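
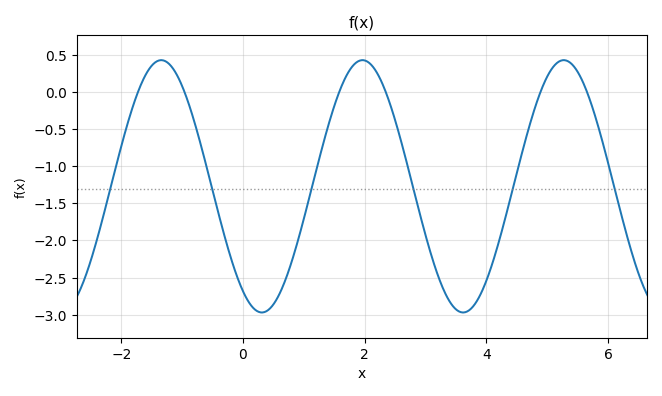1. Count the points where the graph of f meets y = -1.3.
6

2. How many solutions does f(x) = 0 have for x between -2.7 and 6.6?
6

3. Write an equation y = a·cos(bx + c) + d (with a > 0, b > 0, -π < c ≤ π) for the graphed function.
y = 1.7cos(1.9x + 2.6) - 1.27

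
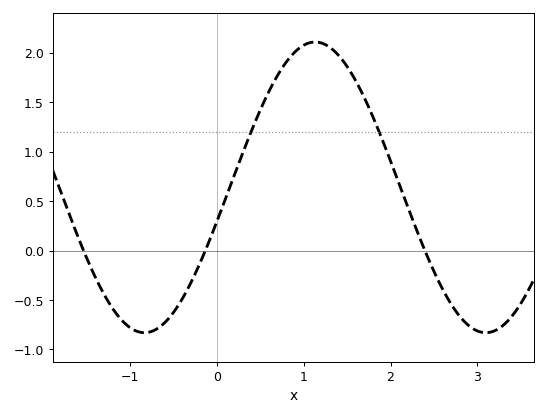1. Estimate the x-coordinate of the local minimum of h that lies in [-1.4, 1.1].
-0.831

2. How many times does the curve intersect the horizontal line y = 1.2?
2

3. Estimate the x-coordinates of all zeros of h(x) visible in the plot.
-1.53, -0.131, 2.4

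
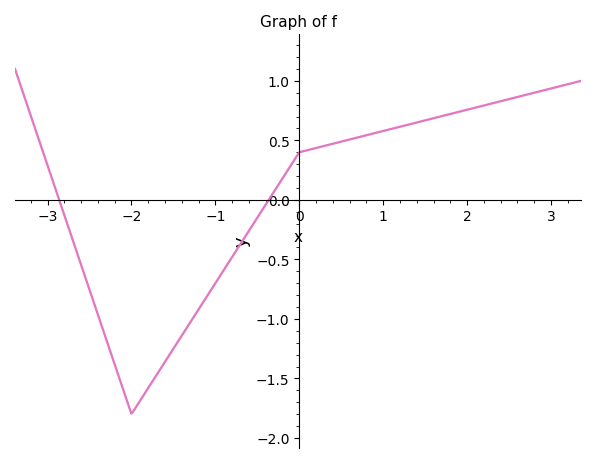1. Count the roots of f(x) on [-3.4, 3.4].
2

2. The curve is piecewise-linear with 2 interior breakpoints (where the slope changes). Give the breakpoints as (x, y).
(-2, -1.8); (0, 0.4)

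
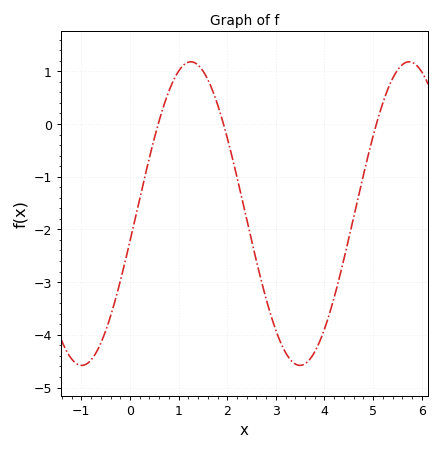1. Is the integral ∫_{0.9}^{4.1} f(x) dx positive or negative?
negative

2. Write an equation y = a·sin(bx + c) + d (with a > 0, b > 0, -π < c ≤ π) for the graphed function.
y = 2.88sin(1.4x - 0.18) - 1.7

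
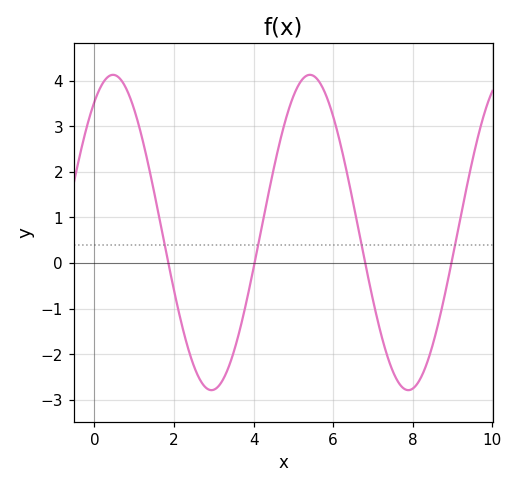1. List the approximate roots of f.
1.8, 4, 6.8, 9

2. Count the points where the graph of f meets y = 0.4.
4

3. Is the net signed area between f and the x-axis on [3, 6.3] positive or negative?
positive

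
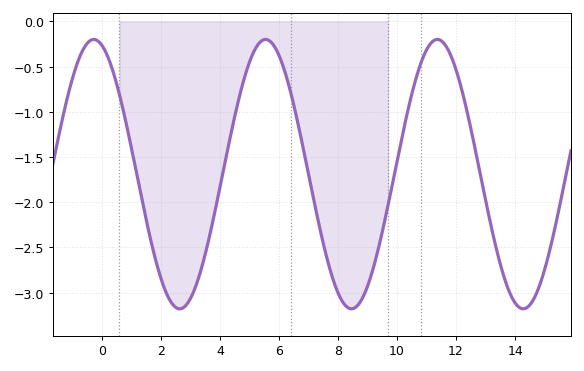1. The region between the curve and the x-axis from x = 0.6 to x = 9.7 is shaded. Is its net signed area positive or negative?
negative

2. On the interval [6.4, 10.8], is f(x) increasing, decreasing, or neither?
neither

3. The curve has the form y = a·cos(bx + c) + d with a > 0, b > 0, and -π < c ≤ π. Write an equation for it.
y = 1.49cos(1.1x + 0.29) - 1.69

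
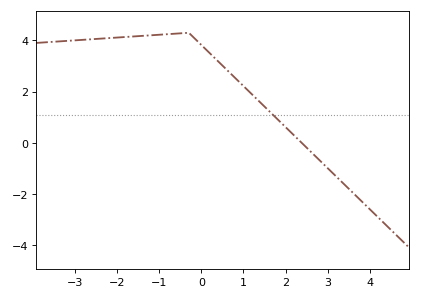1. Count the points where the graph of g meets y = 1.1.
1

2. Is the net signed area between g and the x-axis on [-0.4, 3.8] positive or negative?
positive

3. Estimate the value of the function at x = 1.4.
1.57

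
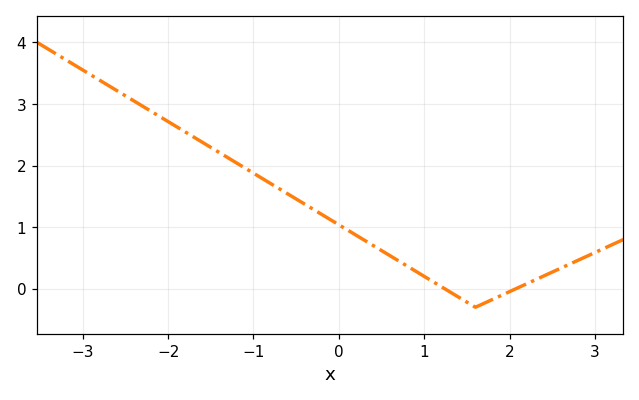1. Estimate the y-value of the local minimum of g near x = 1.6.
-0.3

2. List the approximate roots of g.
1.2, 2.1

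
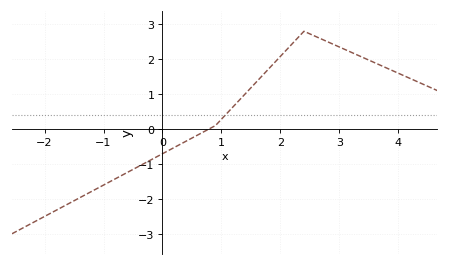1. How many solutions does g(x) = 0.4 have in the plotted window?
1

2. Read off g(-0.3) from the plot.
-1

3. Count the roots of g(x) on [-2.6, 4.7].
1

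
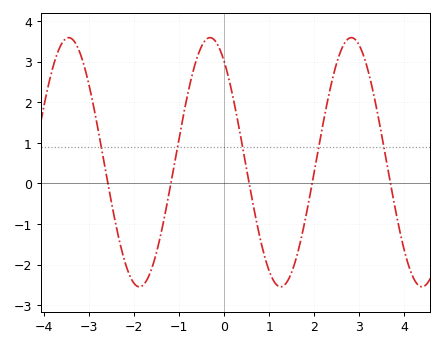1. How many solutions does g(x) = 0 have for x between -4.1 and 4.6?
5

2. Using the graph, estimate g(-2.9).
1.87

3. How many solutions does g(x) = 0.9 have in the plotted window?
5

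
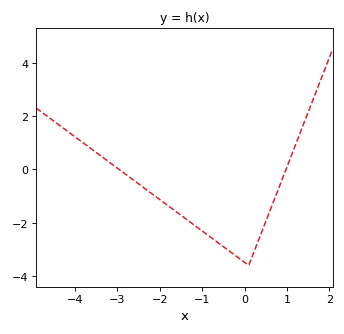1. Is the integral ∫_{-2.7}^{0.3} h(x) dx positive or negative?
negative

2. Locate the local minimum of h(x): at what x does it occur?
0.1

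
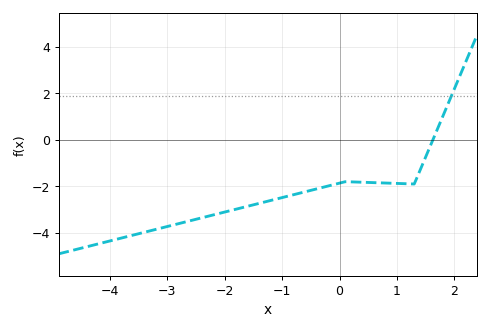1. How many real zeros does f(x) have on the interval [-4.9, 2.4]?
1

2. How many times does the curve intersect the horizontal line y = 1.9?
1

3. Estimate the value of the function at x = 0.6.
-1.8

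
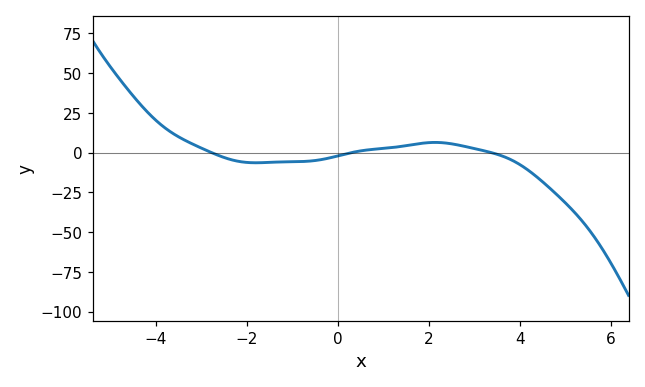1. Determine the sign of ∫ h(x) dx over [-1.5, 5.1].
negative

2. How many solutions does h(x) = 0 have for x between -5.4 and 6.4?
3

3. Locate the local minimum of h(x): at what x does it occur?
-1.8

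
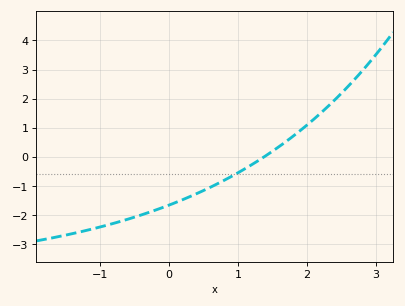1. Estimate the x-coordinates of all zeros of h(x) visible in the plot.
1.4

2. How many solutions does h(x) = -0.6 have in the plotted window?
1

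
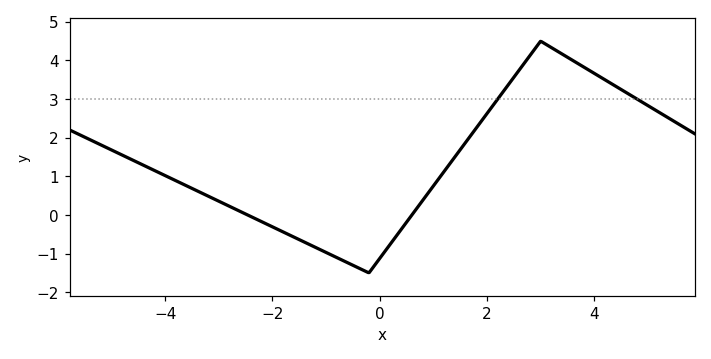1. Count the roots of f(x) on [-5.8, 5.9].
2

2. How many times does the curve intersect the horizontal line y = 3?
2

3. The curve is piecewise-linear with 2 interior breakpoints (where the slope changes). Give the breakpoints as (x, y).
(-0.2, -1.5); (3, 4.5)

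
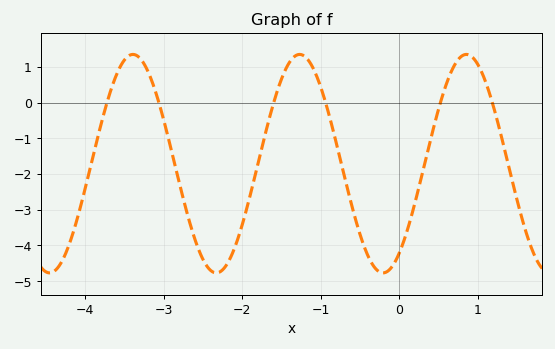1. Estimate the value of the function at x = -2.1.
-4.1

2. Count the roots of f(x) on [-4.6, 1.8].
6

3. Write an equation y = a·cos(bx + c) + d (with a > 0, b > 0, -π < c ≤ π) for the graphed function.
y = 3.06cos(3x - 2.5) - 1.71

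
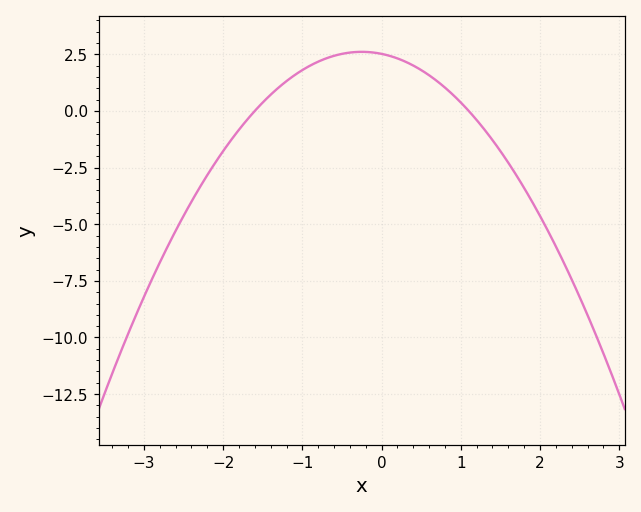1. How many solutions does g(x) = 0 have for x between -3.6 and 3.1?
2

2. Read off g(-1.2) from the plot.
1.4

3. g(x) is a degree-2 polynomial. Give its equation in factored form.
y = -1.43(x + 1.6)(x - 1.1)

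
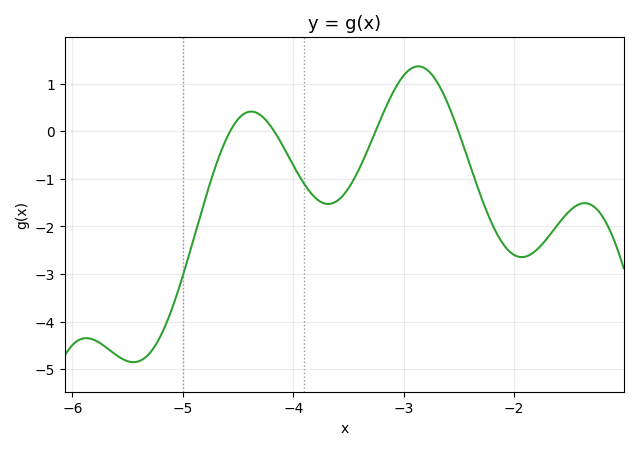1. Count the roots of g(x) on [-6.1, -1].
4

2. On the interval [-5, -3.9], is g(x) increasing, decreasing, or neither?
neither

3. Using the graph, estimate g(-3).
1.2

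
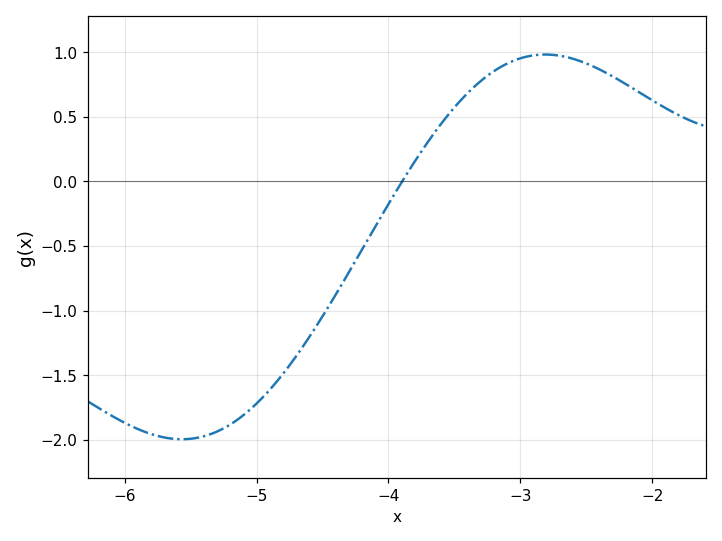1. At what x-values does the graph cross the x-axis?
-3.9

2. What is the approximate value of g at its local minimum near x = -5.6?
-2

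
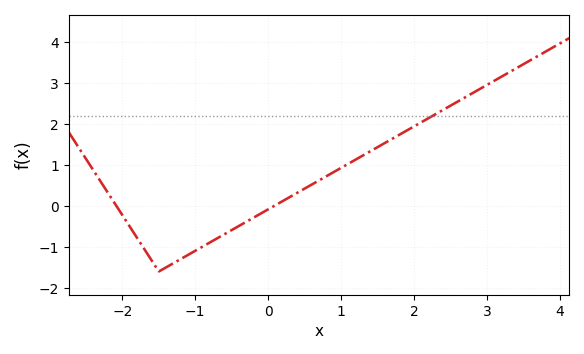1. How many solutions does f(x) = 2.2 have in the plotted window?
1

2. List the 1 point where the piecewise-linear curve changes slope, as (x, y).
(-1.5, -1.6)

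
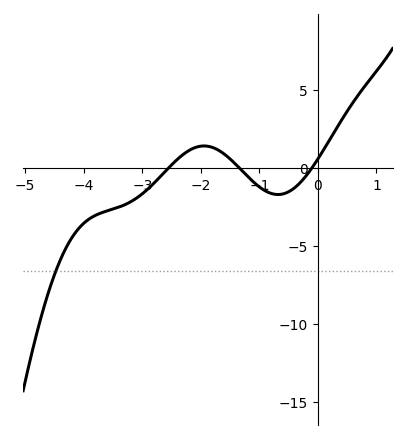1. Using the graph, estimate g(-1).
-1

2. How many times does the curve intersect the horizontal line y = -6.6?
1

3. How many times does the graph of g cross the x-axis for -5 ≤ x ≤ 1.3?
3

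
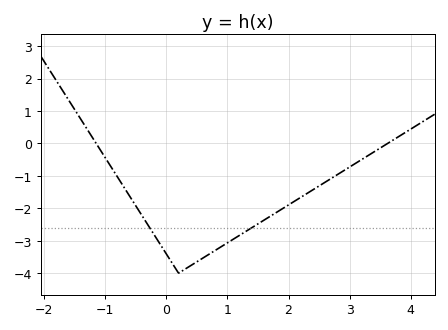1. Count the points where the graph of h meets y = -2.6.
2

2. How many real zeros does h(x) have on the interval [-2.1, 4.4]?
2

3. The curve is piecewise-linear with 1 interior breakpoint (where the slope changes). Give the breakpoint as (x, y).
(0.2, -4)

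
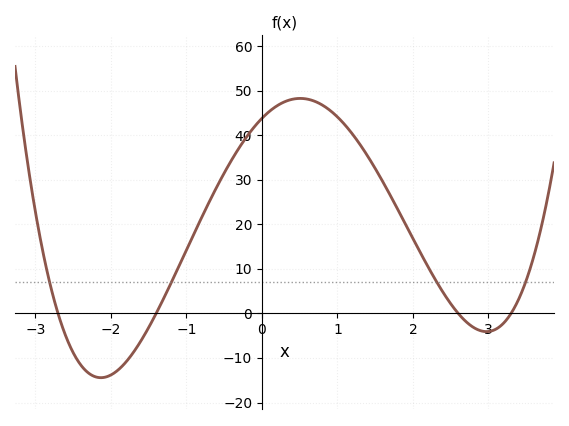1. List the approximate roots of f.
-2.7, -1.4, 2.6, 3.3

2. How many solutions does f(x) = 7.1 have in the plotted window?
4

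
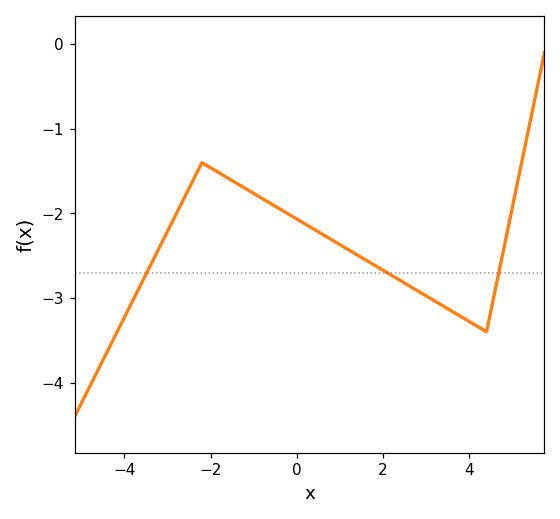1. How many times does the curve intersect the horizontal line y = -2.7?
3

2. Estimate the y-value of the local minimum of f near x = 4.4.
-3.4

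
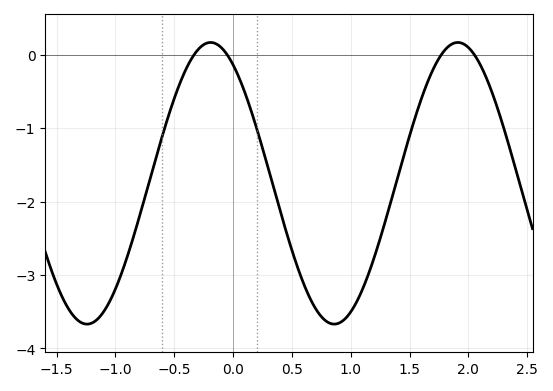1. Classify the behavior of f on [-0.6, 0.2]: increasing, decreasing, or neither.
neither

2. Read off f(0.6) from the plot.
-3.12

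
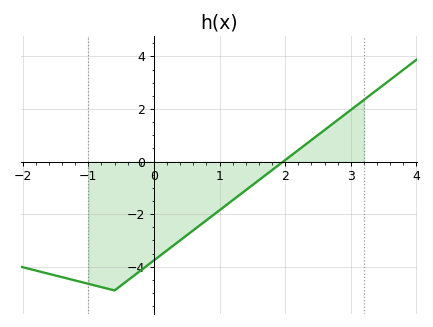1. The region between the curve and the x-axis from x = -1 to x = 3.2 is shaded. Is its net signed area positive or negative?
negative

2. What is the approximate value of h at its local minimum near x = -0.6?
-4.8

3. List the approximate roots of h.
2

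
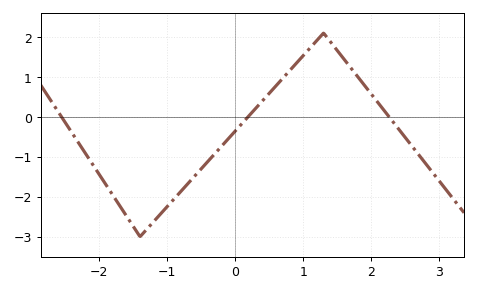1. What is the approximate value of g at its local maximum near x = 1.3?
2.1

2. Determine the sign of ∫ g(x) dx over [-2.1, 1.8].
negative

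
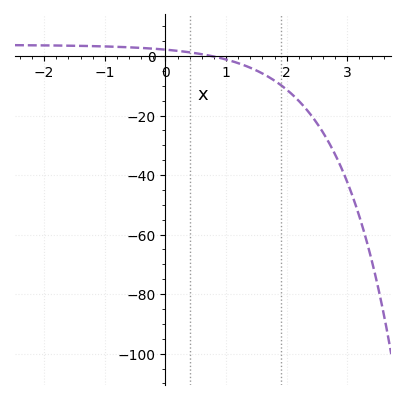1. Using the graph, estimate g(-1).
4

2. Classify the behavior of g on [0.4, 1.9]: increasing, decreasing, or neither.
decreasing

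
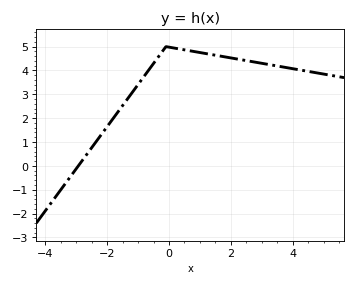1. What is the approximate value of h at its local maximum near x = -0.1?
5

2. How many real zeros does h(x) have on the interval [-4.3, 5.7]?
1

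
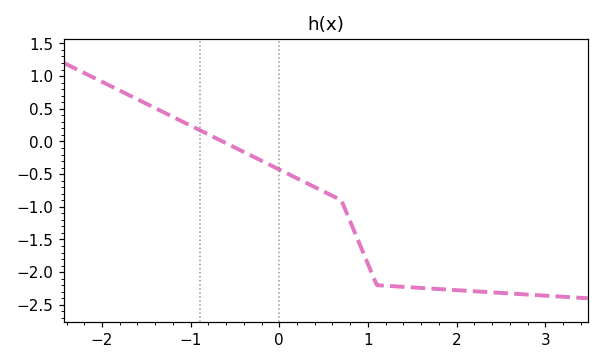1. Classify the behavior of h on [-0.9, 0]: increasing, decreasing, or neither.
decreasing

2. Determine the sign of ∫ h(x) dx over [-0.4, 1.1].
negative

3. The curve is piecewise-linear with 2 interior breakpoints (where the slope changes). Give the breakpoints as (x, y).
(0.7, -0.9); (1.1, -2.2)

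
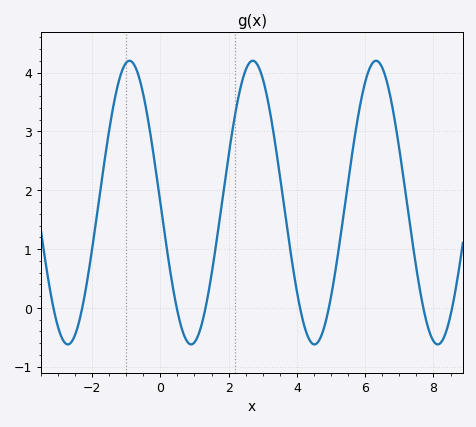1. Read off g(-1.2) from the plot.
3.9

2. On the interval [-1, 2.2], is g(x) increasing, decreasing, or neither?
neither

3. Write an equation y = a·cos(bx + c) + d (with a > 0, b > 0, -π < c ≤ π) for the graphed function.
y = 2.41cos(1.7x + 1.6) + 1.79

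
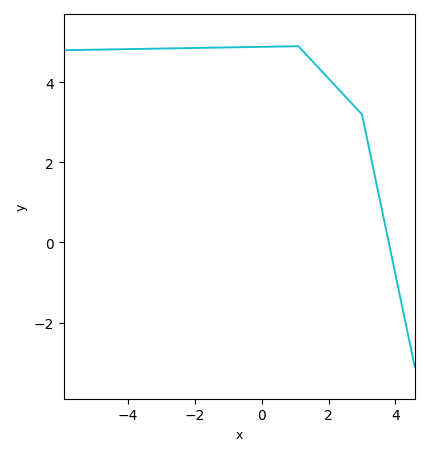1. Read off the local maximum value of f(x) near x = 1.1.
4.8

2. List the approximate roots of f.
3.8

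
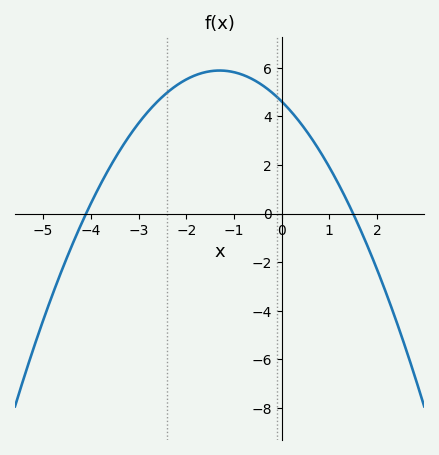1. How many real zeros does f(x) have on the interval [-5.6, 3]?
2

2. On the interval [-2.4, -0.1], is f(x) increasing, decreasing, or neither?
neither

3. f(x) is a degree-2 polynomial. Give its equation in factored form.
y = -0.75(x + 4.1)(x - 1.5)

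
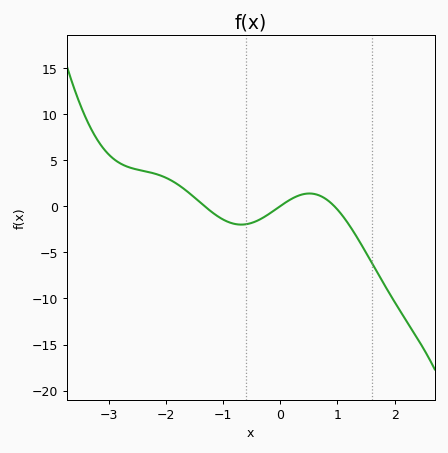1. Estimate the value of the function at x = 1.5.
-5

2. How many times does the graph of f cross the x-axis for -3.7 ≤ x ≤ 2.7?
3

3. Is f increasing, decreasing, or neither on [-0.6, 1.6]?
neither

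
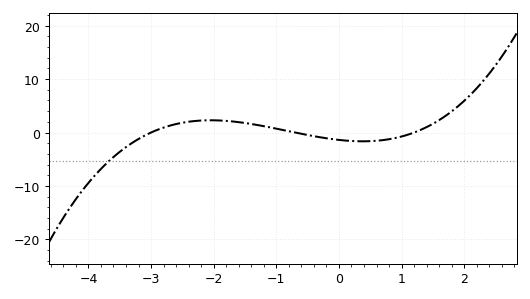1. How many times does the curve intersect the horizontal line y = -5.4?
1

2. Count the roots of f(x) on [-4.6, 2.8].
3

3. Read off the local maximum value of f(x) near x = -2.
2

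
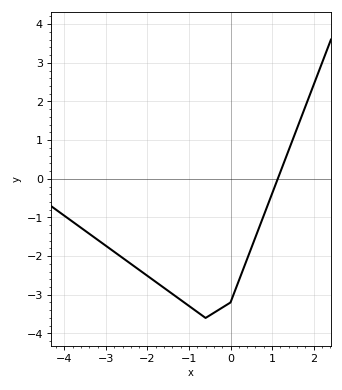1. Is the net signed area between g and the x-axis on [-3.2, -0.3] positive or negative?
negative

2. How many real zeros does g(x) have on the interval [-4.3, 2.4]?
1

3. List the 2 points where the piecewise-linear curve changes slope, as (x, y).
(-0.6, -3.6); (0, -3.2)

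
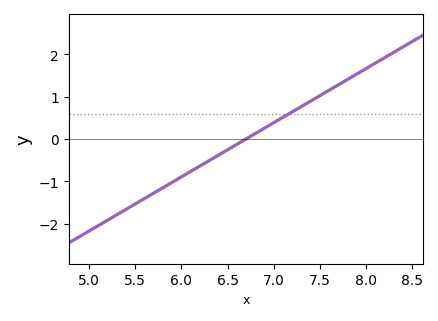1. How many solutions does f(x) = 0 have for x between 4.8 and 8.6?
1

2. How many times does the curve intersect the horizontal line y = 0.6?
1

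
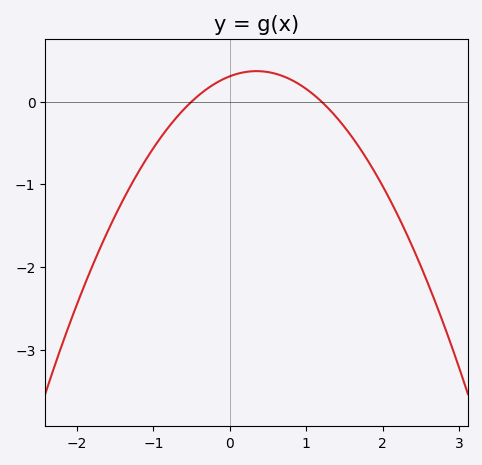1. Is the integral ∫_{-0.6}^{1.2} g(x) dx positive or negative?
positive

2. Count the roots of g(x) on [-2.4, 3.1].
2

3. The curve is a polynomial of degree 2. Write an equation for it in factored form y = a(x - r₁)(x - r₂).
y = -0.51(x + 0.5)(x - 1.2)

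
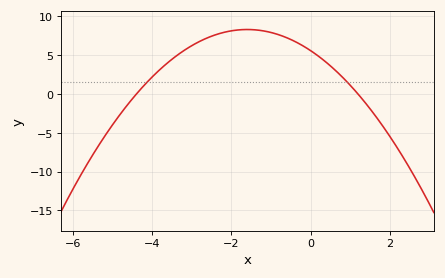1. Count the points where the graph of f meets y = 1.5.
2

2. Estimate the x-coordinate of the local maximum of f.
-1.6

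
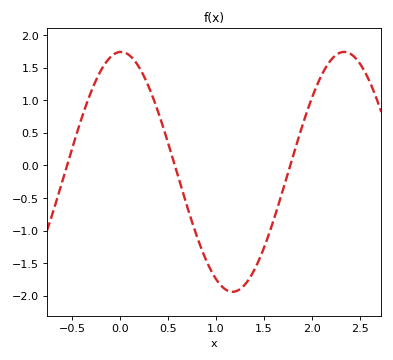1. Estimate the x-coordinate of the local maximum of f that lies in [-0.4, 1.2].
0.008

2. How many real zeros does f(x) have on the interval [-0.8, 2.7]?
3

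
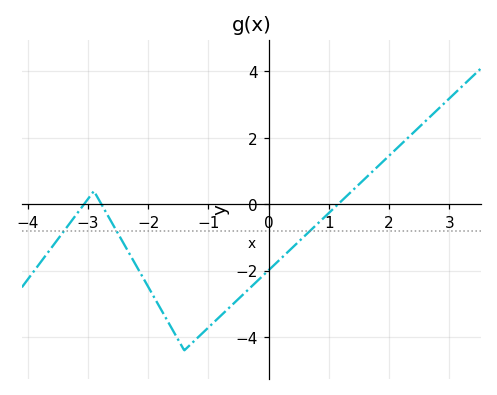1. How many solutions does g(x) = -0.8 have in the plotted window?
3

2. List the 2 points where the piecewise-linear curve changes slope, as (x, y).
(-2.9, 0.4); (-1.4, -4.4)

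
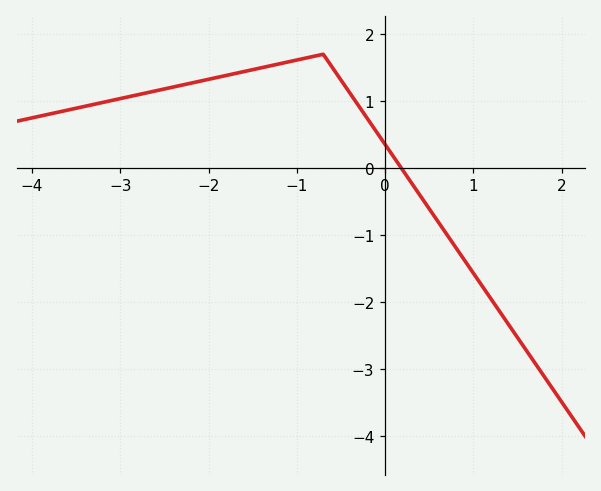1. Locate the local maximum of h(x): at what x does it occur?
-0.7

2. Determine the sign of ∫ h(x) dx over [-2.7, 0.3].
positive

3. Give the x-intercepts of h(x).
0.185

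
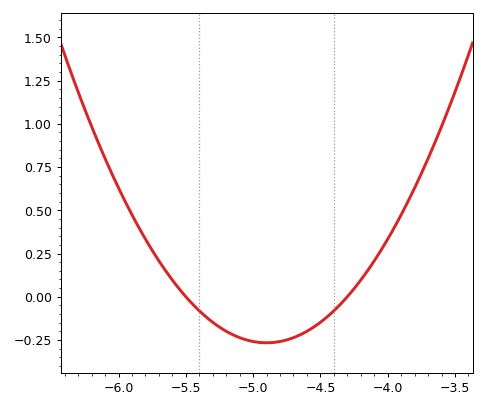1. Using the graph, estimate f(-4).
0.333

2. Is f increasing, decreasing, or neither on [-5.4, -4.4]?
neither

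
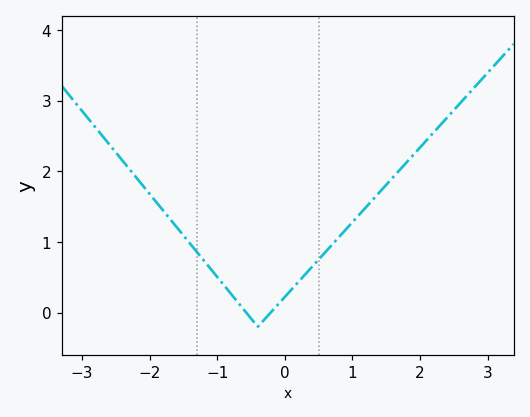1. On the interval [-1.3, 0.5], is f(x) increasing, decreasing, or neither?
neither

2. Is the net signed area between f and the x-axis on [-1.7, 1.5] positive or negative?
positive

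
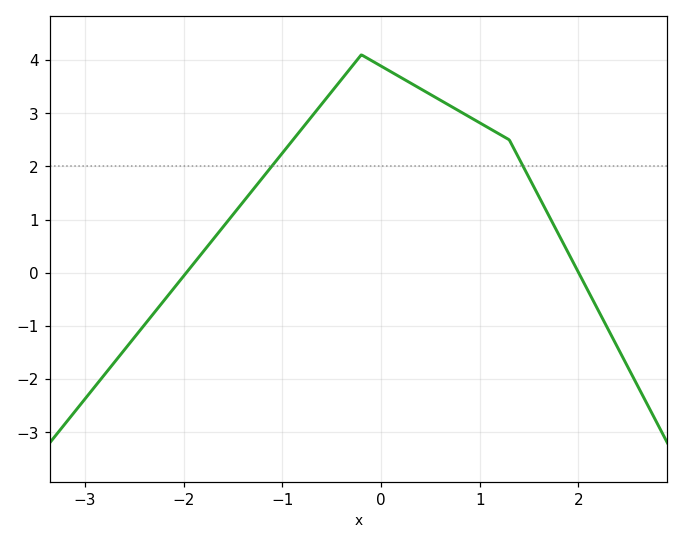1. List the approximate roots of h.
-2, 2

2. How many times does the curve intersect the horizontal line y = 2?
2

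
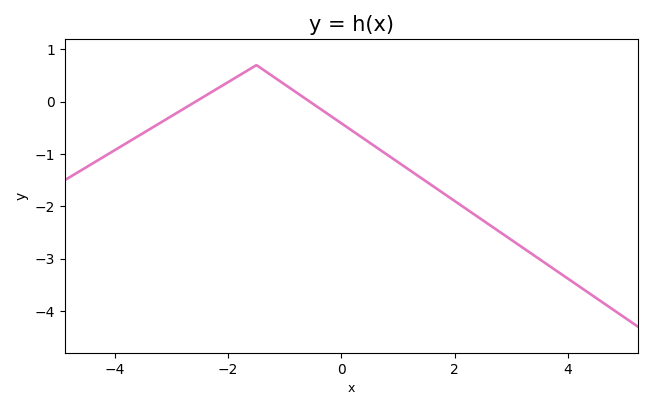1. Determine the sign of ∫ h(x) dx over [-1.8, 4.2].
negative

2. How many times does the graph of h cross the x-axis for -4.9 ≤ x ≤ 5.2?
2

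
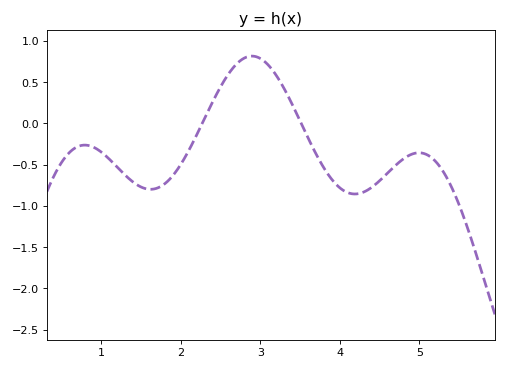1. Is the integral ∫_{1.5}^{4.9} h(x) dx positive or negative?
negative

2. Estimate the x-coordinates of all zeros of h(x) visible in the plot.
2.3, 3.5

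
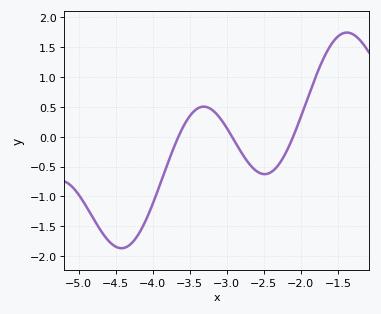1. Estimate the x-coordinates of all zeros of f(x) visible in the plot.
-3.65, -2.93, -2.1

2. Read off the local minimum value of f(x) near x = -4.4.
-1.86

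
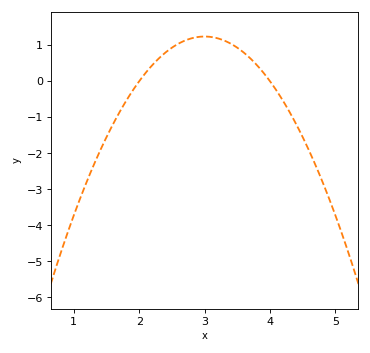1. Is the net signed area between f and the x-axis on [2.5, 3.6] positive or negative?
positive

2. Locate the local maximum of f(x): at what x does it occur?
3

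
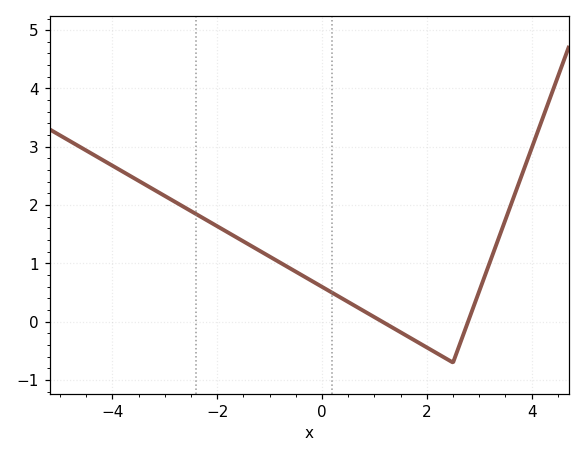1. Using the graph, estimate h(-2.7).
2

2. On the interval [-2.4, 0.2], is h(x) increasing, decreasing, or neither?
decreasing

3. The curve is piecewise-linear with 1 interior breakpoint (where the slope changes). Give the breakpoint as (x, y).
(2.5, -0.7)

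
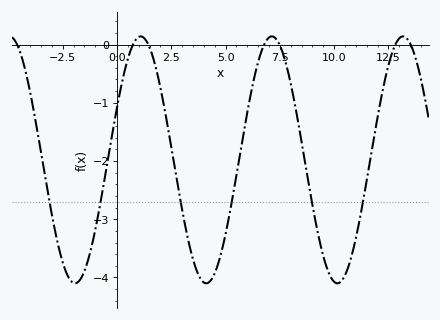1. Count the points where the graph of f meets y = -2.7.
6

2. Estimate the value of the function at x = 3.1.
-3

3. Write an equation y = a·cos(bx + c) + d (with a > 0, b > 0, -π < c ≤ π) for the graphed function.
y = 2.12cos(1x - 1.1) - 1.98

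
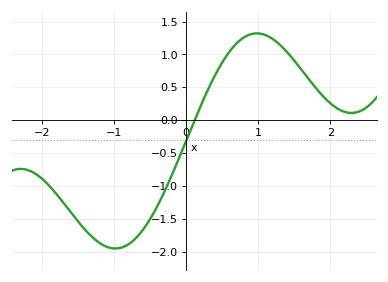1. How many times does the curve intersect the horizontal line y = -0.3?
1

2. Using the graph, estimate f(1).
1.3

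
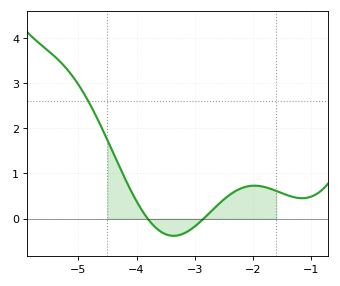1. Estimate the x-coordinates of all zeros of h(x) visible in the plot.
-3.8, -2.8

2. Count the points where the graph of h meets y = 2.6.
1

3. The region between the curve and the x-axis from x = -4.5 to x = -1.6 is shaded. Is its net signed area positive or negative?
positive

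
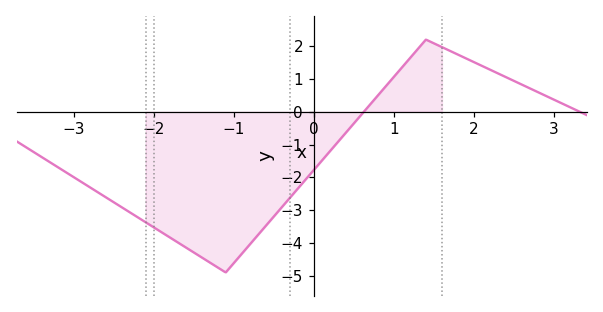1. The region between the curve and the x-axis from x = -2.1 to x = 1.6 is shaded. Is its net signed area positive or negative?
negative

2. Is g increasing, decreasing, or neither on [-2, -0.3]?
neither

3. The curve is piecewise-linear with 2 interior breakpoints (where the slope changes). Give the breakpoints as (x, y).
(-1.1, -4.9); (1.4, 2.2)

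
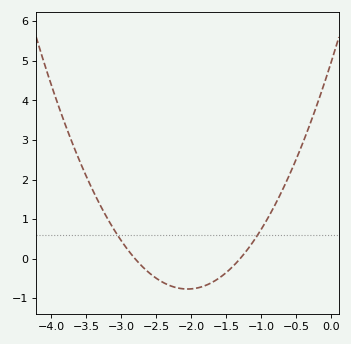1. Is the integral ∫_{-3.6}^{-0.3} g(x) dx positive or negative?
positive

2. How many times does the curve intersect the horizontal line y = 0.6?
2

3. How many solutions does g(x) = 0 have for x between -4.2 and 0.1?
2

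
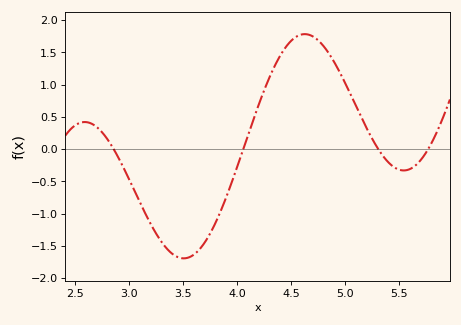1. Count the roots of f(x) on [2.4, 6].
4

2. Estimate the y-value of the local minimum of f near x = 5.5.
-0.331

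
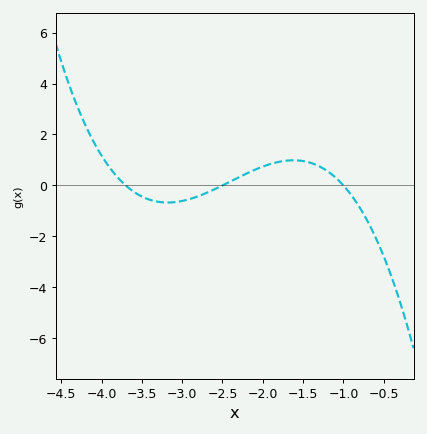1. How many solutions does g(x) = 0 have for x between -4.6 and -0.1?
3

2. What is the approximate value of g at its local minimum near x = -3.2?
-0.6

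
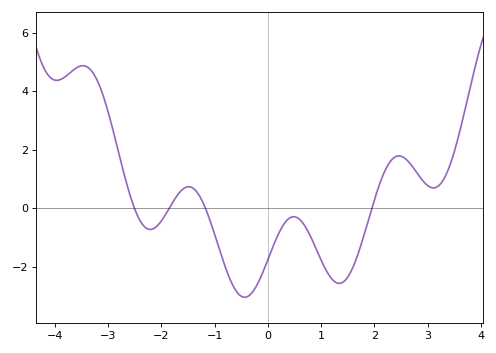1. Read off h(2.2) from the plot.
1.2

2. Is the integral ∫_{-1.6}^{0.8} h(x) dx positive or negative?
negative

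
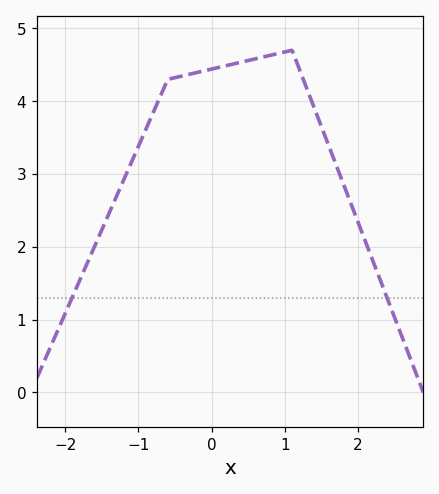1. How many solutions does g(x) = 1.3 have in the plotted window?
2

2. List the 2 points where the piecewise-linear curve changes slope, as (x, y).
(-0.6, 4.3); (1.1, 4.7)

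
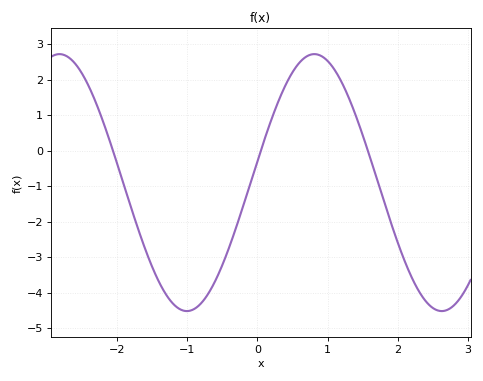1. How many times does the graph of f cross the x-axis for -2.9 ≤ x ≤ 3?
3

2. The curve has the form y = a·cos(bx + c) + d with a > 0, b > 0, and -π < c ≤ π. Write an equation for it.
y = 3.62cos(1.7x - 1.4) - 0.9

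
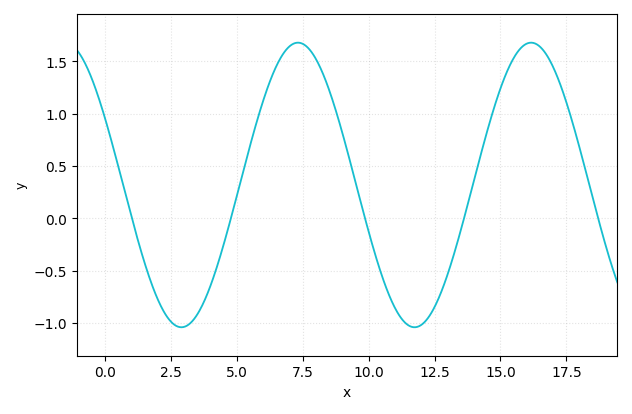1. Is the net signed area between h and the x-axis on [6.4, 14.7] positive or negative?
positive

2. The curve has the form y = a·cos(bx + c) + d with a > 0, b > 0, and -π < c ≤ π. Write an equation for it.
y = 1.36cos(0.71x + 1.09) + 0.32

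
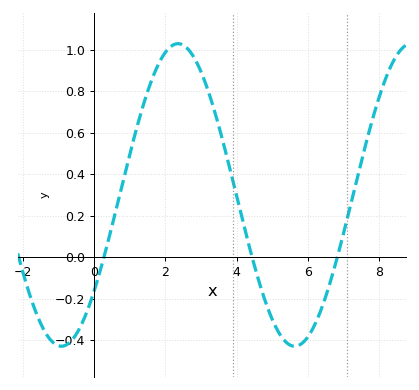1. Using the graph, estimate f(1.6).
0.846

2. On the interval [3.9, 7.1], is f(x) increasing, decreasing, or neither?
neither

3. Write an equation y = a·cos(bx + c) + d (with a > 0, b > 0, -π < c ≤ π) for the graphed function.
y = 0.73cos(0.96x - 2.26) + 0.3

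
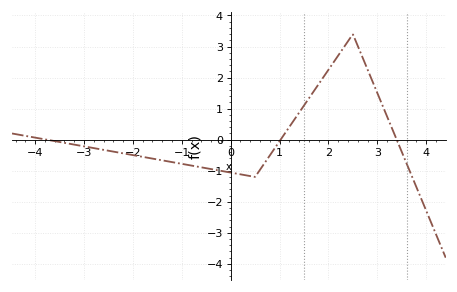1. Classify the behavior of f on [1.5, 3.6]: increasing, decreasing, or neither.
neither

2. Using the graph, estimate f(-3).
-0.215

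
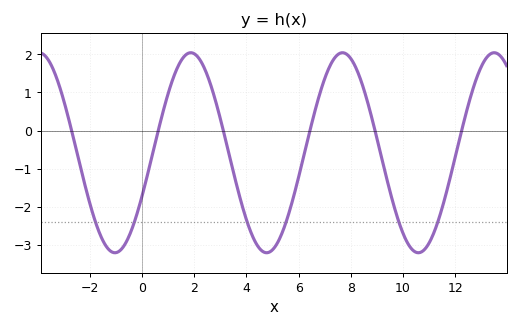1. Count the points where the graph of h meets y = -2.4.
6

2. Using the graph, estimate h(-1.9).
-2.16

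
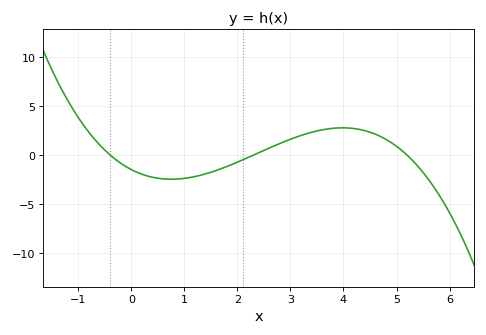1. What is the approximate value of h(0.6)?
-2.42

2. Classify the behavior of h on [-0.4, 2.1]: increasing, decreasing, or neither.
neither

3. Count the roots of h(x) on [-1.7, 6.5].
3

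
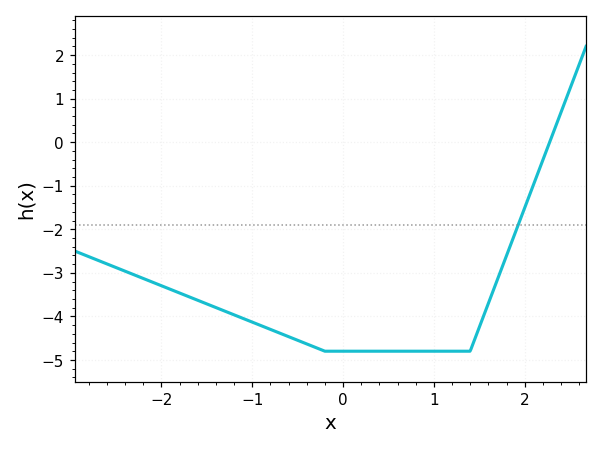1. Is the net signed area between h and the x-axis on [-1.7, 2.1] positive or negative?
negative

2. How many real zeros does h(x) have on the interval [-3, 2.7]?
1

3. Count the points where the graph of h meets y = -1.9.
1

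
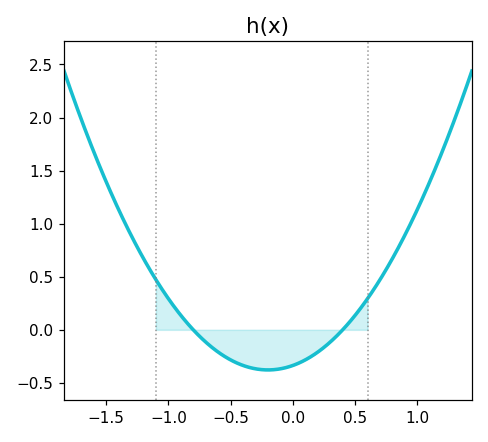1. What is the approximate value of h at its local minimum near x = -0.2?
-0.4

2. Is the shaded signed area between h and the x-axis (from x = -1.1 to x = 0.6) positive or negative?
negative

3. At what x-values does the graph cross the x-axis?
-0.8, 0.4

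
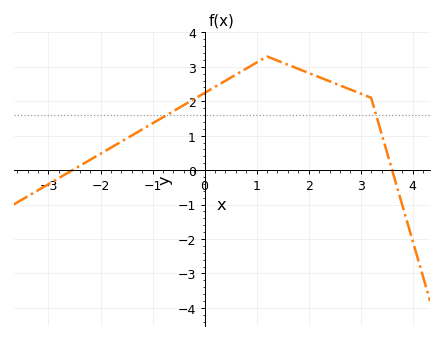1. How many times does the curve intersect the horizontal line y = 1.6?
2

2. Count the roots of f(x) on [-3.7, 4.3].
2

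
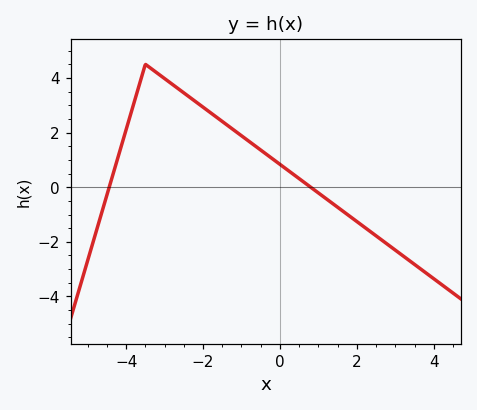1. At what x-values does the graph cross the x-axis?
-4.44, 0.798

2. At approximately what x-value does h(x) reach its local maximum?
-3.5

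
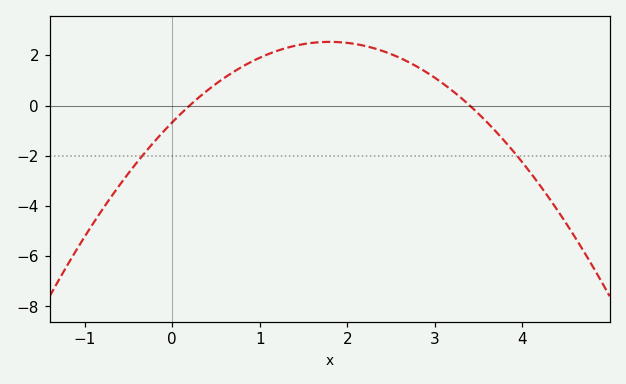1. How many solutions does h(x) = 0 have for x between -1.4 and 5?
2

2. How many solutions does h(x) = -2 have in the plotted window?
2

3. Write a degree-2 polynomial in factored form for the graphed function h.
y = -0.99(x - 0.2)(x - 3.4)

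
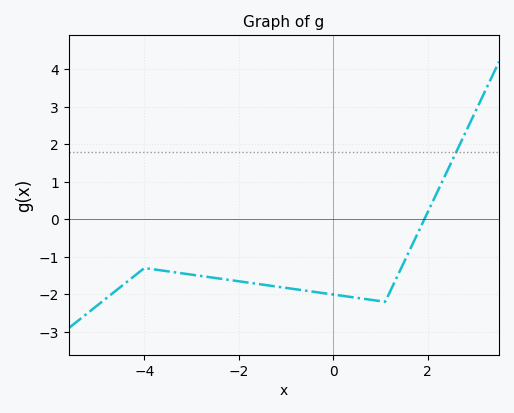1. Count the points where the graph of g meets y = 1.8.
1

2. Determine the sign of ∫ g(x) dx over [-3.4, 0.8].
negative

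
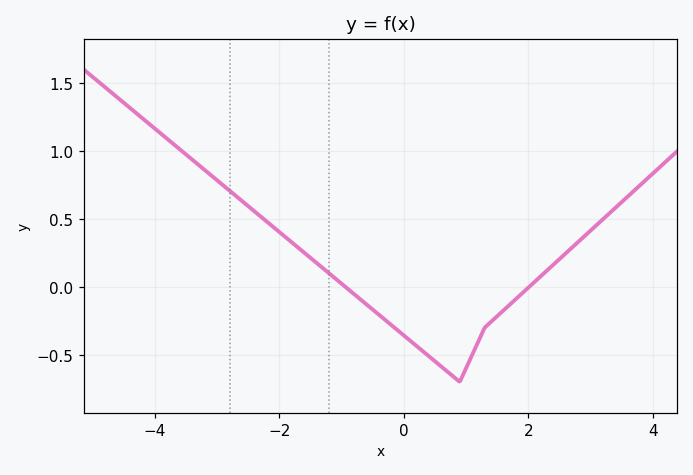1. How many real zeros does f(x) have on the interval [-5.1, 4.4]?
2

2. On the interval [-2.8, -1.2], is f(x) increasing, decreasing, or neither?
decreasing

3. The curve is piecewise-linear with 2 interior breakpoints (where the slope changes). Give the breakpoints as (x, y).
(0.9, -0.7); (1.3, -0.3)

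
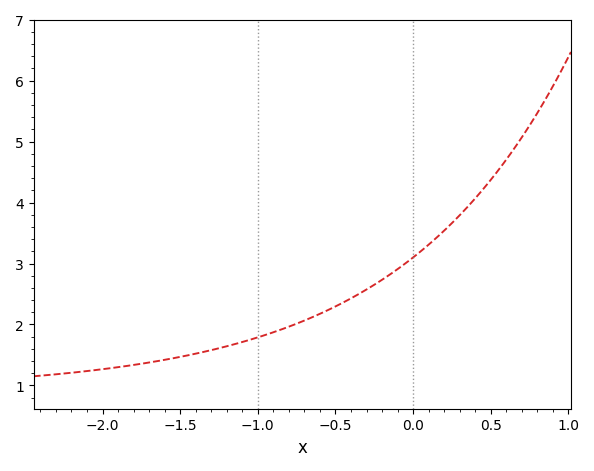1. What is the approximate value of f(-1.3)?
1.58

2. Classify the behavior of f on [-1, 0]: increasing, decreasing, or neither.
increasing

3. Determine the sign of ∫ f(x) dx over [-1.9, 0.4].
positive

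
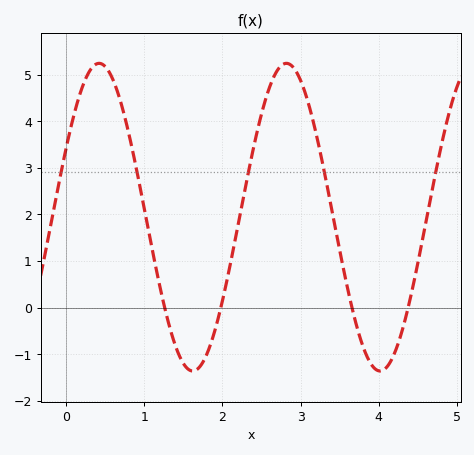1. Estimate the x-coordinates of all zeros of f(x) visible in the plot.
1.26, 1.98, 3.66, 4.38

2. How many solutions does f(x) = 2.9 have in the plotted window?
5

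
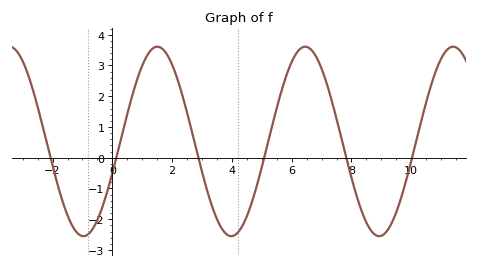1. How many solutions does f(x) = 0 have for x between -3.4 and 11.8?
6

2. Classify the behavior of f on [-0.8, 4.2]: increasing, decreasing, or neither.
neither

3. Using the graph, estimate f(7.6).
0.881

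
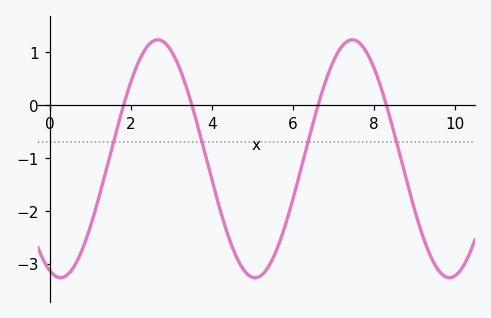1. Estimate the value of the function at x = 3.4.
0.3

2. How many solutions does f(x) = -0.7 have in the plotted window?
4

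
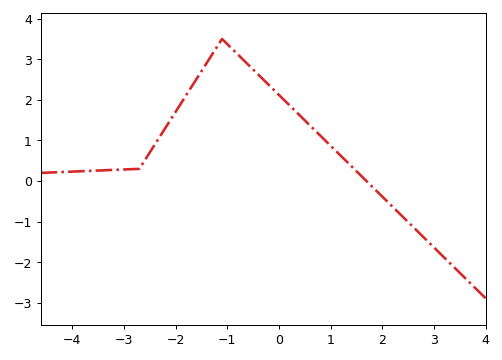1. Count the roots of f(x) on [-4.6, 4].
1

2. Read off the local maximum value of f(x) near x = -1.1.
3.5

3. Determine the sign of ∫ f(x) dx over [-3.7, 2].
positive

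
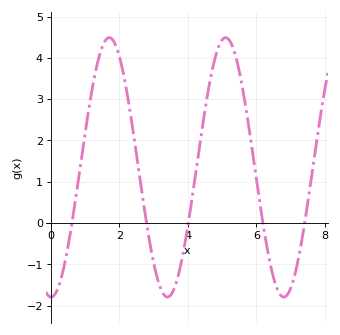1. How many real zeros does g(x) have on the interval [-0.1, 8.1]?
5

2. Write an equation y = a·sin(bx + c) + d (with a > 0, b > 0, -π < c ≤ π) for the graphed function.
y = 3.14sin(1.9x - 1.6) + 1.35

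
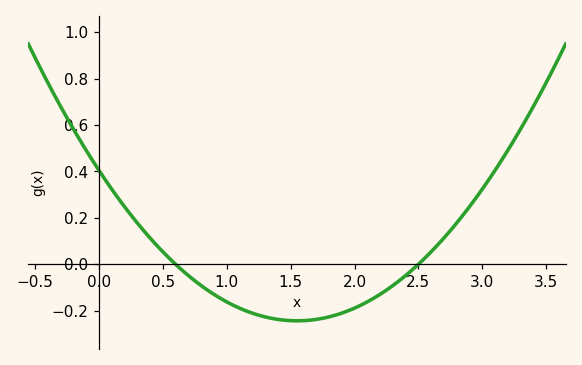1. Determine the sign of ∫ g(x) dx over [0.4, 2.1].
negative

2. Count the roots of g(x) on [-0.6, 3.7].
2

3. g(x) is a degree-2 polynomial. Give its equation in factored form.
y = 0.27(x - 0.6)(x - 2.5)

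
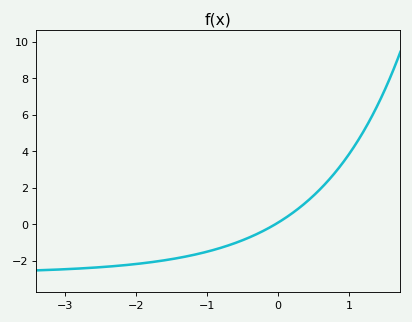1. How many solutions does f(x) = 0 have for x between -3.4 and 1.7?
1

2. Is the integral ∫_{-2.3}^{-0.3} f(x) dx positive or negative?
negative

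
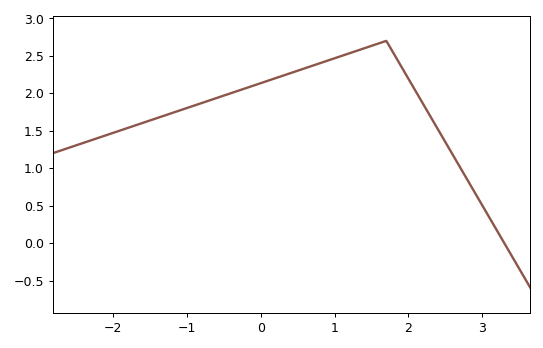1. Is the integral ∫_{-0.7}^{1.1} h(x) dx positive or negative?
positive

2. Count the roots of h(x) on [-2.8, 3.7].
1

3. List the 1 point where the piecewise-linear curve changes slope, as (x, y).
(1.7, 2.7)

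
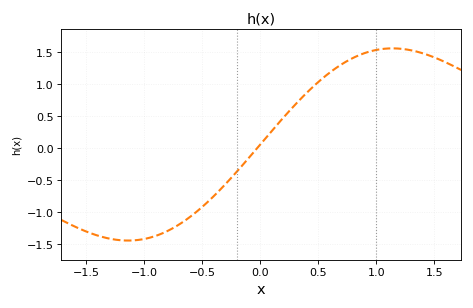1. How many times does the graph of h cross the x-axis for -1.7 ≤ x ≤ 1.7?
1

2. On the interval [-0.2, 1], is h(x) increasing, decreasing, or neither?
increasing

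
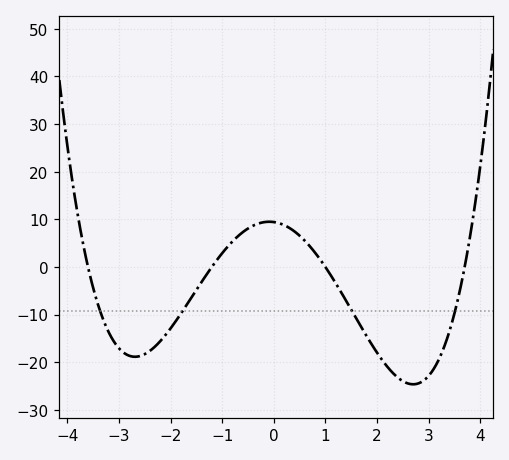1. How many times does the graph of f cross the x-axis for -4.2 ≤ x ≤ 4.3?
4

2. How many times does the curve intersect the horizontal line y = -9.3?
4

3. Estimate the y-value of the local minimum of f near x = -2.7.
-19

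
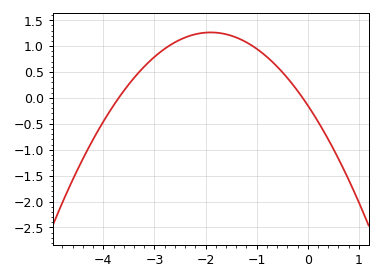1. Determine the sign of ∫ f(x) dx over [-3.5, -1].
positive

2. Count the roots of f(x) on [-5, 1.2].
2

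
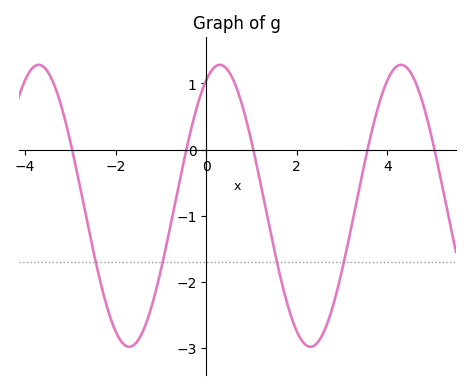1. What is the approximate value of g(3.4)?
-0.52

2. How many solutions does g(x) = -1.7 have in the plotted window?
4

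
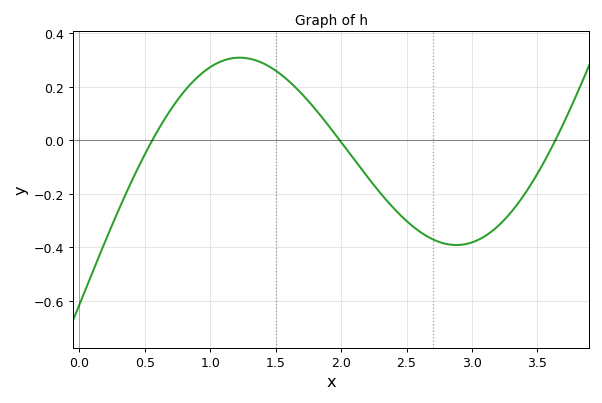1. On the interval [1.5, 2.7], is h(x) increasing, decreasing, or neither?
decreasing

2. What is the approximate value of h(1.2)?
0.3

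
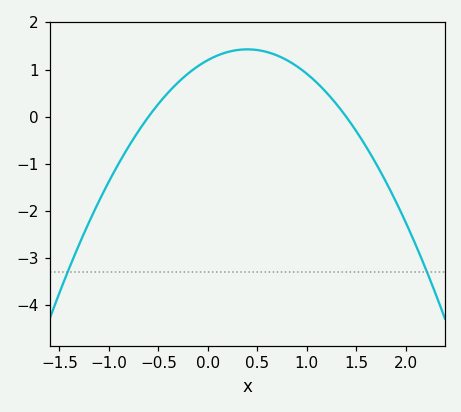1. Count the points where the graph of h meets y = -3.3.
2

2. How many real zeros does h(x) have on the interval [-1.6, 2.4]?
2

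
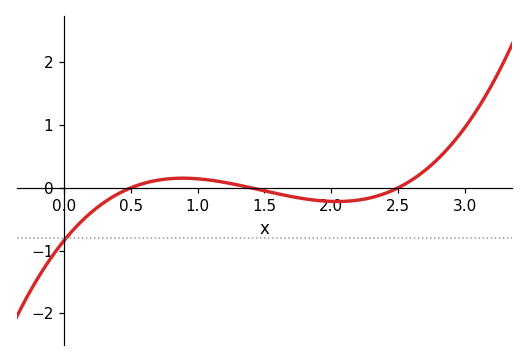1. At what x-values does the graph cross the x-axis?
0.5, 1.4, 2.5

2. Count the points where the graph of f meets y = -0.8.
1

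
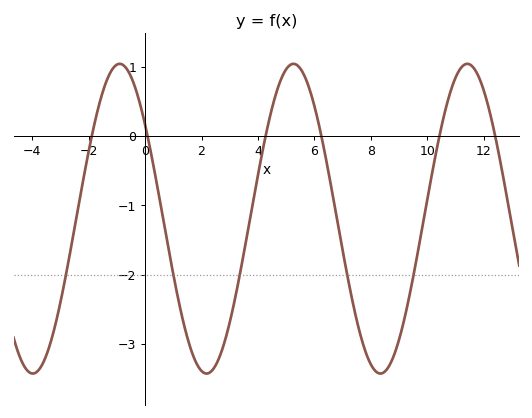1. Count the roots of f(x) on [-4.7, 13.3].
6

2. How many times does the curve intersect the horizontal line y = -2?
5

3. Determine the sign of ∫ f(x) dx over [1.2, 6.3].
negative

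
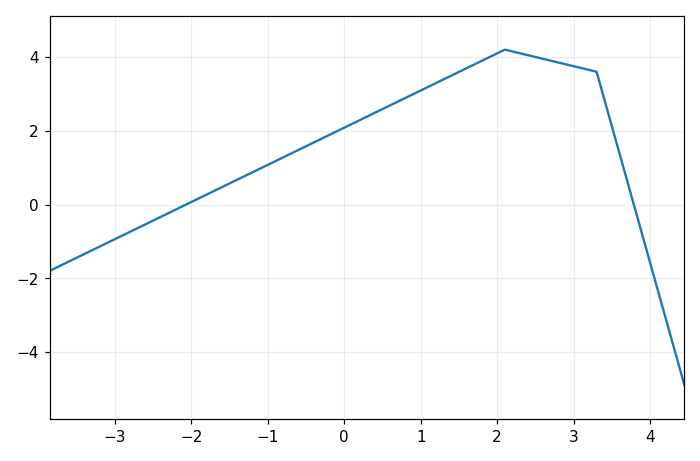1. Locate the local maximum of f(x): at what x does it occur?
2.1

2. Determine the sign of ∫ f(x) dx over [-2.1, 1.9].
positive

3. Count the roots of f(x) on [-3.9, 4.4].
2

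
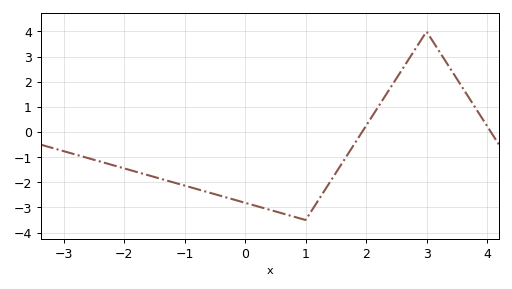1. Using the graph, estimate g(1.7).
-0.875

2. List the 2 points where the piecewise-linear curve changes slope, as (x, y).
(1, -3.5); (3, 4)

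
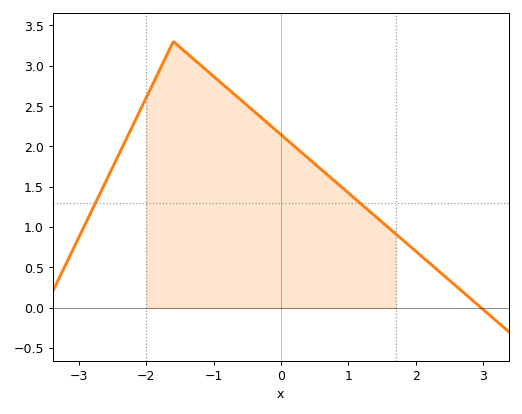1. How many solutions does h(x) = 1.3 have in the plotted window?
2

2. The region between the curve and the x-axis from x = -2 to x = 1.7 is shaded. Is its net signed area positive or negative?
positive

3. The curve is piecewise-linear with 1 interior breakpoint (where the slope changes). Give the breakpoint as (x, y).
(-1.6, 3.3)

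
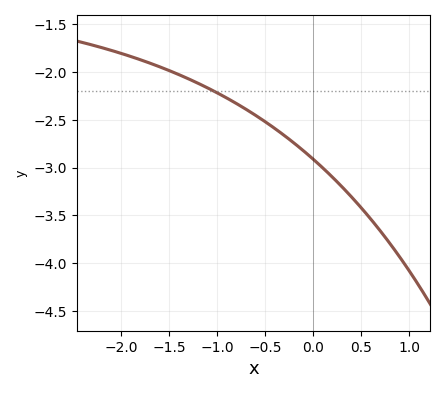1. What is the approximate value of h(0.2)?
-3.1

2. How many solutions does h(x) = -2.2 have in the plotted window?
1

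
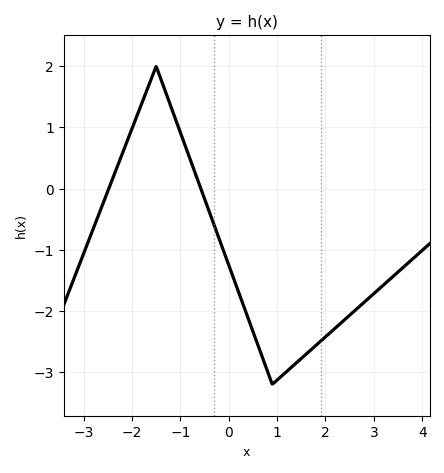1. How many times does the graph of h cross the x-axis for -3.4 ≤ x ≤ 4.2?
2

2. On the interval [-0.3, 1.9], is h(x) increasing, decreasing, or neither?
neither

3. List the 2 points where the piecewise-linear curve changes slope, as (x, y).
(-1.5, 2); (0.9, -3.2)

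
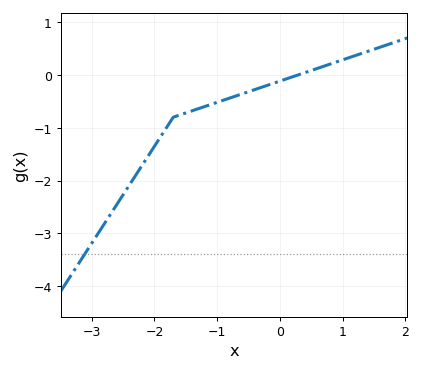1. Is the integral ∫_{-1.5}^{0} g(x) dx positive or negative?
negative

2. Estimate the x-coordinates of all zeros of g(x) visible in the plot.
0.291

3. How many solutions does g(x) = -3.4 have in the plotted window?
1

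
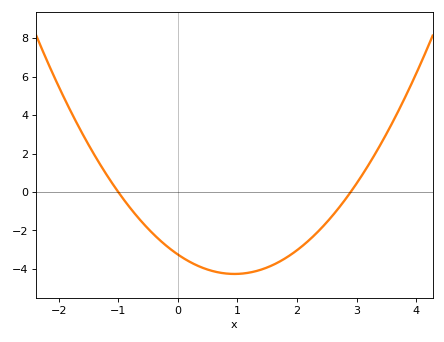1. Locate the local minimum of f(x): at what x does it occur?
0.95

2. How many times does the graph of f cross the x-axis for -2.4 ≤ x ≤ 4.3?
2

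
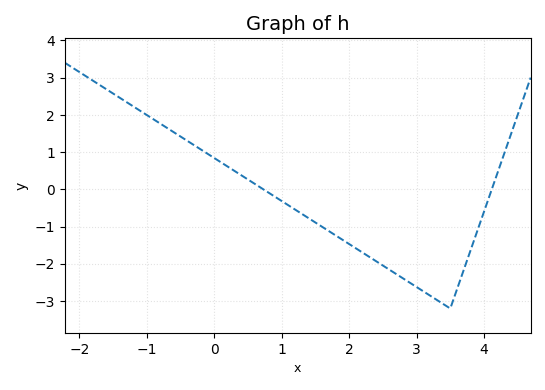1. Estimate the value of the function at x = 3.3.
-2.97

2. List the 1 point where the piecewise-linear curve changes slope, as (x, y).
(3.5, -3.2)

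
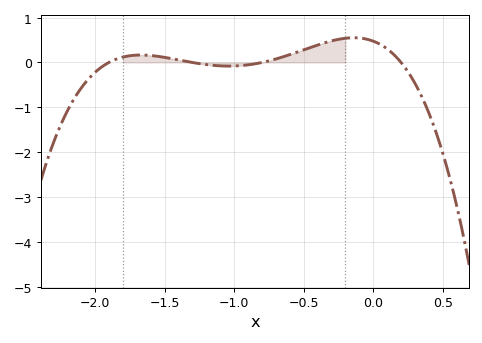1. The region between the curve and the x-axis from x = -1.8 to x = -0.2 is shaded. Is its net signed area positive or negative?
positive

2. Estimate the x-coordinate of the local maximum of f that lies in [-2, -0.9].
-1.65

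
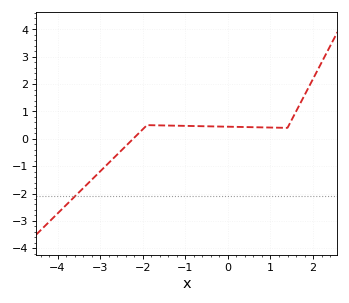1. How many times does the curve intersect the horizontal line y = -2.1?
1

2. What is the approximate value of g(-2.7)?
-0.7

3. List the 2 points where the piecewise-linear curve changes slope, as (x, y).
(-1.9, 0.5); (1.4, 0.4)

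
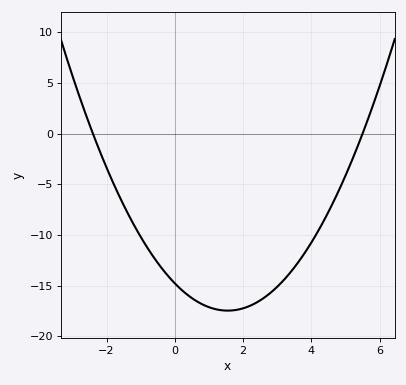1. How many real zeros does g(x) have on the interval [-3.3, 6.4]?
2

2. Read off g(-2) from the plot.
-3.36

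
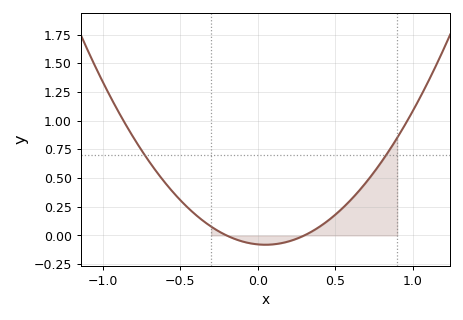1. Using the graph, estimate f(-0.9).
1.08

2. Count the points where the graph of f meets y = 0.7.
2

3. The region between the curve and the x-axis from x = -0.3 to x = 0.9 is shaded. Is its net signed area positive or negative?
positive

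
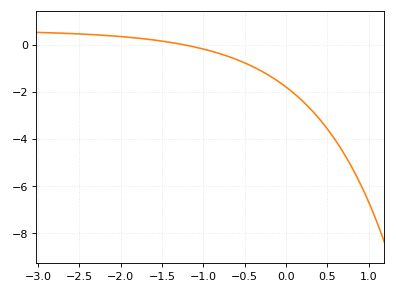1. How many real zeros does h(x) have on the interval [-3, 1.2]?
1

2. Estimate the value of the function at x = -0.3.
-1.12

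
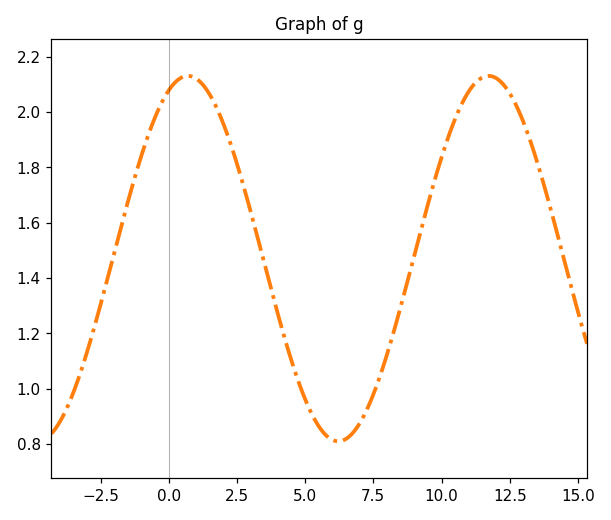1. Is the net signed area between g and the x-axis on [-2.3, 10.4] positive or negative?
positive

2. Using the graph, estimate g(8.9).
1.44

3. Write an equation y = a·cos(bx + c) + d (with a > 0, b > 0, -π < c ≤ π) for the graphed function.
y = 0.66cos(0.57x - 0.4) + 1.47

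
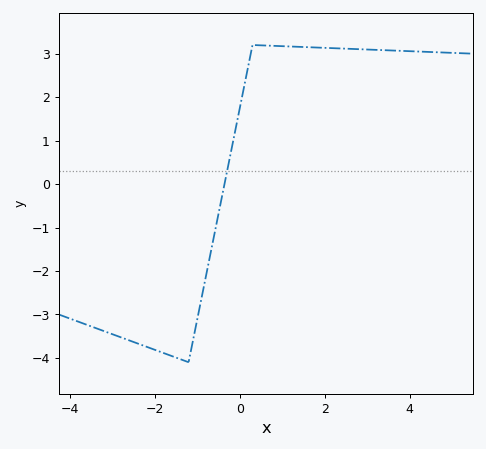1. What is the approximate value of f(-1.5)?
-4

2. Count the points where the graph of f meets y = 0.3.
1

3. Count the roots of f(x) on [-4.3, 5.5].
1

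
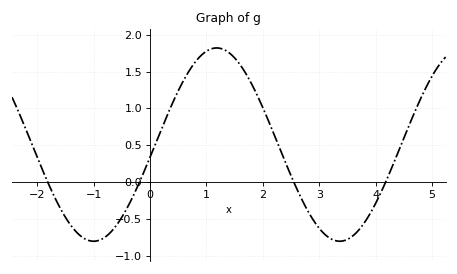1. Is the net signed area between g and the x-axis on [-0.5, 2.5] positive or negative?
positive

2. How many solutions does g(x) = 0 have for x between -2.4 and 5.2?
4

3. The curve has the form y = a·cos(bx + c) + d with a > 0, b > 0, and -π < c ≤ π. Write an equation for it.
y = 1.31cos(1.44x - 1.7) + 0.51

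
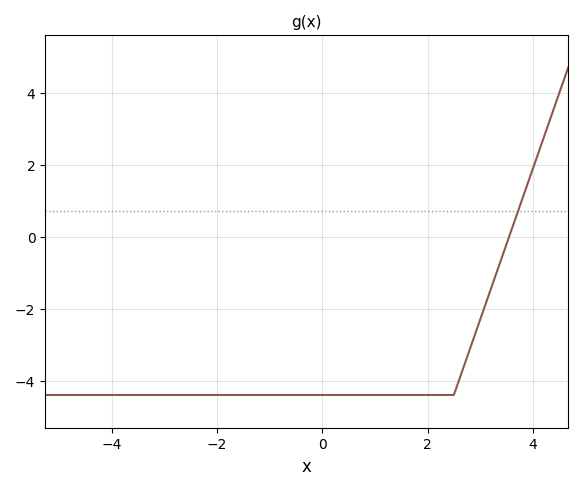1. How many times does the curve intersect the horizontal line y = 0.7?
1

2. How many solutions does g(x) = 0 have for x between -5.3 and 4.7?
1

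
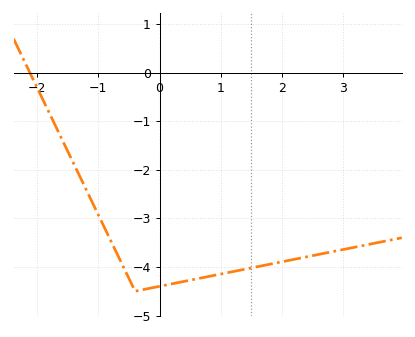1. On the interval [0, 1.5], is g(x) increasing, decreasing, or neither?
increasing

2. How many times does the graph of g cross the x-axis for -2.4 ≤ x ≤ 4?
1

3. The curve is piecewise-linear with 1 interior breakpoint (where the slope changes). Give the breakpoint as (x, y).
(-0.4, -4.5)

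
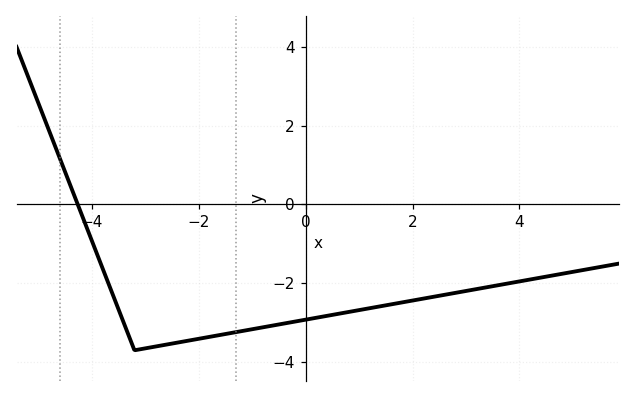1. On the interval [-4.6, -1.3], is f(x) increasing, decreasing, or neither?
neither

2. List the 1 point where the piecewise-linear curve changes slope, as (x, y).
(-3.2, -3.7)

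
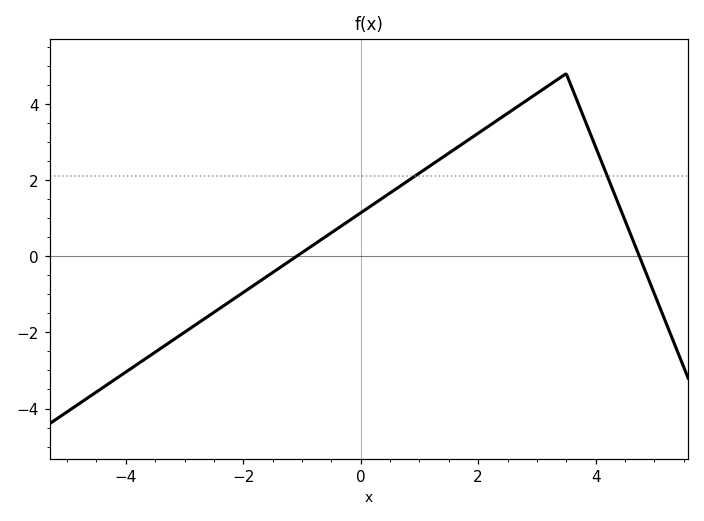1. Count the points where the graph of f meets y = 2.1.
2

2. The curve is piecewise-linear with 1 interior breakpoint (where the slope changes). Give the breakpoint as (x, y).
(3.5, 4.8)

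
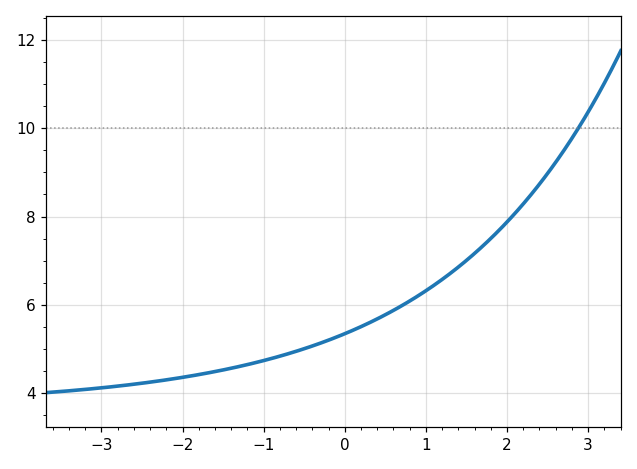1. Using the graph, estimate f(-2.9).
4.2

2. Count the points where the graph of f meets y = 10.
1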